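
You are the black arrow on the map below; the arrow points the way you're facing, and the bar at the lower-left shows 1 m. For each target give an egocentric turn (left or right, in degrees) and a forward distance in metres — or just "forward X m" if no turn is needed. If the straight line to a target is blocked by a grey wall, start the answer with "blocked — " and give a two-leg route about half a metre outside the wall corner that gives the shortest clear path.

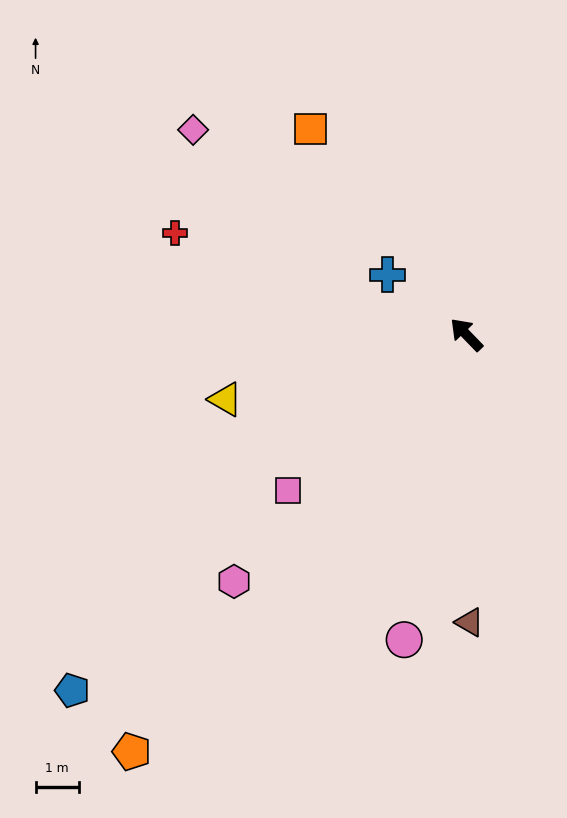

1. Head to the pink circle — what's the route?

turn left 124°, forward 7.2 m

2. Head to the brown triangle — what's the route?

turn left 137°, forward 6.7 m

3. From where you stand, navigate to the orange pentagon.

turn left 97°, forward 12.4 m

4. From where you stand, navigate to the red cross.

turn left 27°, forward 7.2 m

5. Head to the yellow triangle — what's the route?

turn left 61°, forward 5.8 m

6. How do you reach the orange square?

turn right 7°, forward 6.0 m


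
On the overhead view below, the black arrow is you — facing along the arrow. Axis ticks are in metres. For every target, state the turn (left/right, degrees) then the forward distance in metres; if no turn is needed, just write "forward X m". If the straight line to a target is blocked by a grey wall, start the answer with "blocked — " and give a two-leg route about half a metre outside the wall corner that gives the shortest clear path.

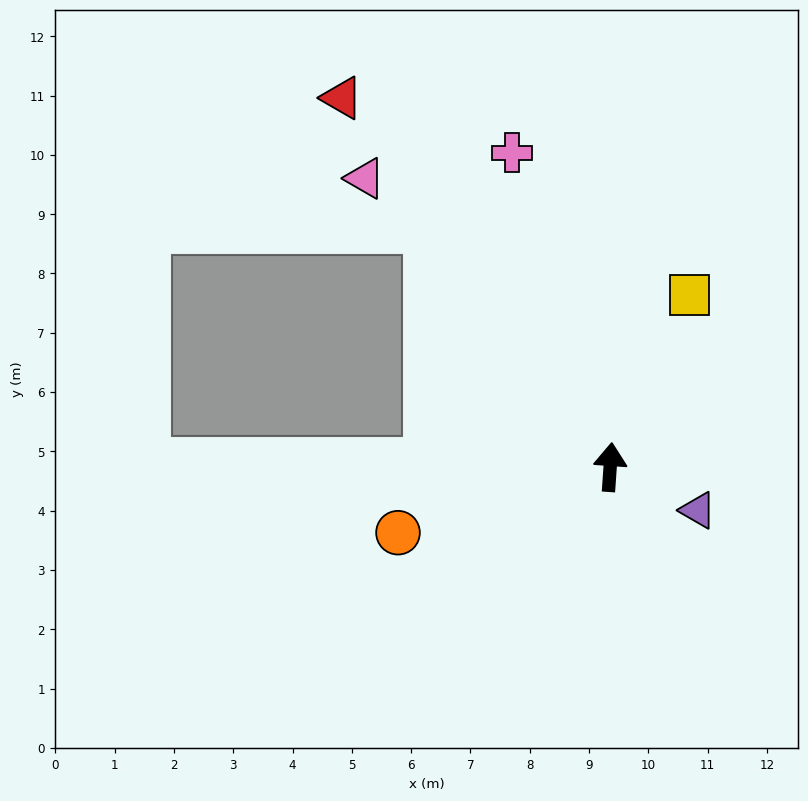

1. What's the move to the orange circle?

turn left 111°, forward 3.7 m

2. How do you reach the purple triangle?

turn right 112°, forward 1.6 m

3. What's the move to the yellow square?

turn right 21°, forward 3.2 m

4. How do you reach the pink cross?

turn left 21°, forward 5.6 m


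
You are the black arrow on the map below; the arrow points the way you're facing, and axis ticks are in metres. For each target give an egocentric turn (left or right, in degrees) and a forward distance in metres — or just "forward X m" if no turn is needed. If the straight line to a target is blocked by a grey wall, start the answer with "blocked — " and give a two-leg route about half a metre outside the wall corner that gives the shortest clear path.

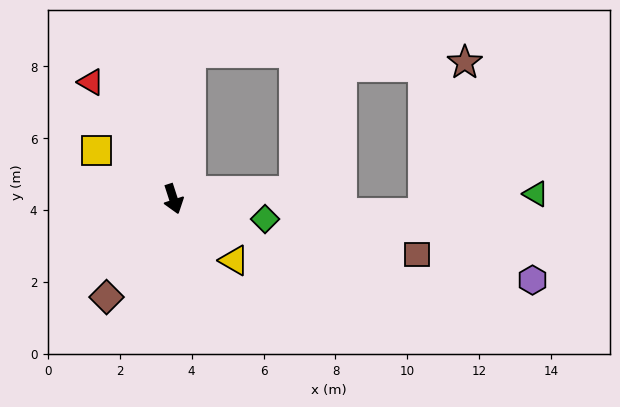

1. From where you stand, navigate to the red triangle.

turn right 163°, forward 4.0 m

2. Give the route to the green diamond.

turn left 60°, forward 2.6 m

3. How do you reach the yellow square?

turn right 140°, forward 2.5 m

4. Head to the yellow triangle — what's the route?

turn left 27°, forward 2.4 m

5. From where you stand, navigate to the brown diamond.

turn right 52°, forward 3.3 m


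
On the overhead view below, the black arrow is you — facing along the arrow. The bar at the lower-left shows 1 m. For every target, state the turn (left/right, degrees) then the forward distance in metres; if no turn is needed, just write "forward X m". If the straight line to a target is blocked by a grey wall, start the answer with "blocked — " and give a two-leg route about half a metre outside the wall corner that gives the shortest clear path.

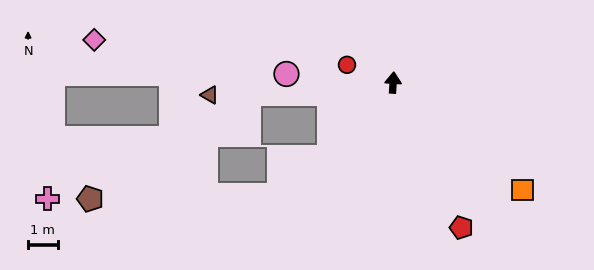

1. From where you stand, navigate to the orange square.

turn right 126°, forward 5.7 m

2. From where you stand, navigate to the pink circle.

turn left 89°, forward 3.6 m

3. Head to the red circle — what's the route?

turn left 73°, forward 1.7 m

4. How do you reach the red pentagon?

turn right 151°, forward 5.4 m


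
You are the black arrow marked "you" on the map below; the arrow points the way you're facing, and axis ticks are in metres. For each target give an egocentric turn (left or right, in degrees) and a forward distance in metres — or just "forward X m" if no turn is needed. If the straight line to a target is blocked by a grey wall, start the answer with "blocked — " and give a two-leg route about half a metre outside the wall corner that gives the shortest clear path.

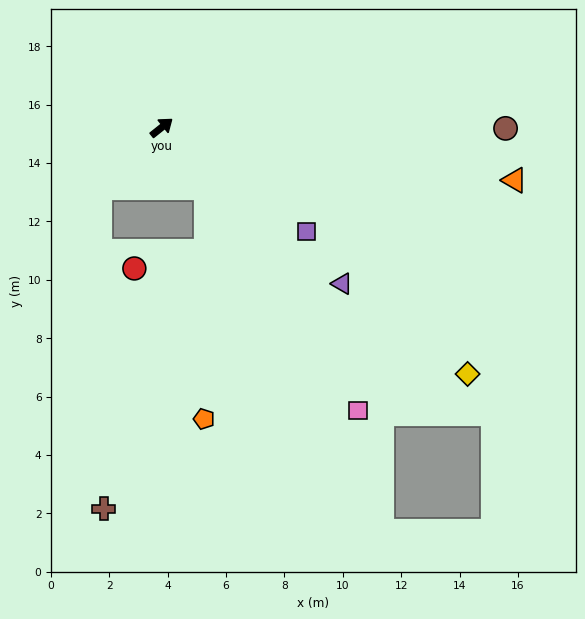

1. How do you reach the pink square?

turn right 94°, forward 11.8 m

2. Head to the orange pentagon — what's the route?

blocked — turn right 93°, forward 2.6 m, then turn right 36°, forward 7.9 m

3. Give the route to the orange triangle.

turn right 47°, forward 12.2 m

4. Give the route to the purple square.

turn right 74°, forward 6.1 m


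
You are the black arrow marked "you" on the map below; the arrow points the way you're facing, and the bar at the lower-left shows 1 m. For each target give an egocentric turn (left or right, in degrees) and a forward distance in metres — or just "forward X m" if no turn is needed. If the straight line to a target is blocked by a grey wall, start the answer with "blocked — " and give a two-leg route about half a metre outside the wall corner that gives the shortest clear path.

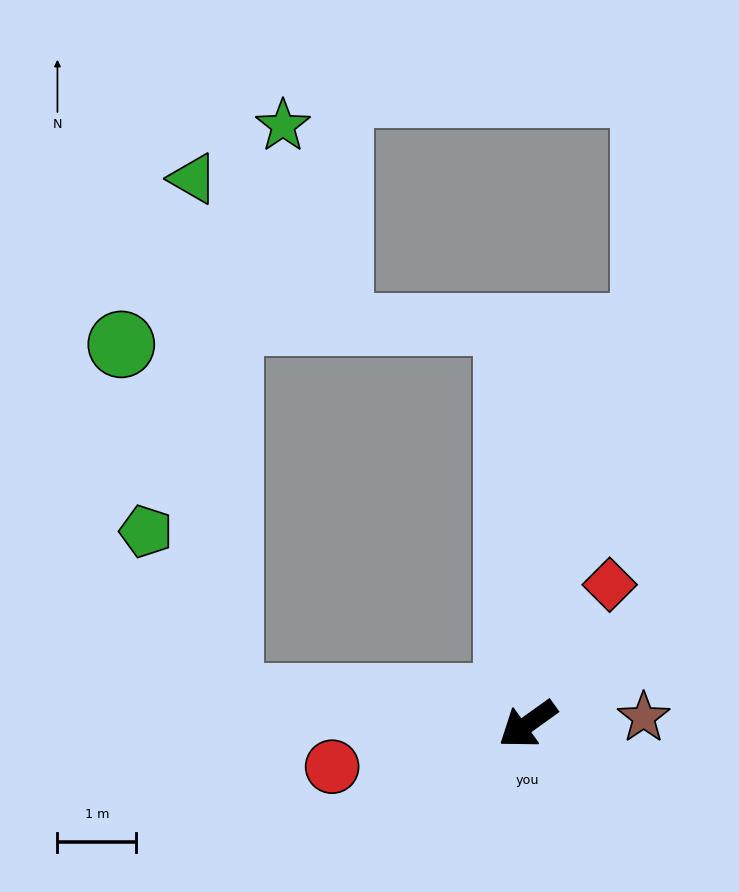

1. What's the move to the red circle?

turn right 23°, forward 2.5 m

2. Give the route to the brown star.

turn left 148°, forward 1.5 m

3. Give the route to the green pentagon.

blocked — turn right 41°, forward 3.8 m, then turn right 58°, forward 2.4 m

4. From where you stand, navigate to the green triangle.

blocked — turn right 41°, forward 3.8 m, then turn right 81°, forward 6.6 m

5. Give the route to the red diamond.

turn right 156°, forward 2.1 m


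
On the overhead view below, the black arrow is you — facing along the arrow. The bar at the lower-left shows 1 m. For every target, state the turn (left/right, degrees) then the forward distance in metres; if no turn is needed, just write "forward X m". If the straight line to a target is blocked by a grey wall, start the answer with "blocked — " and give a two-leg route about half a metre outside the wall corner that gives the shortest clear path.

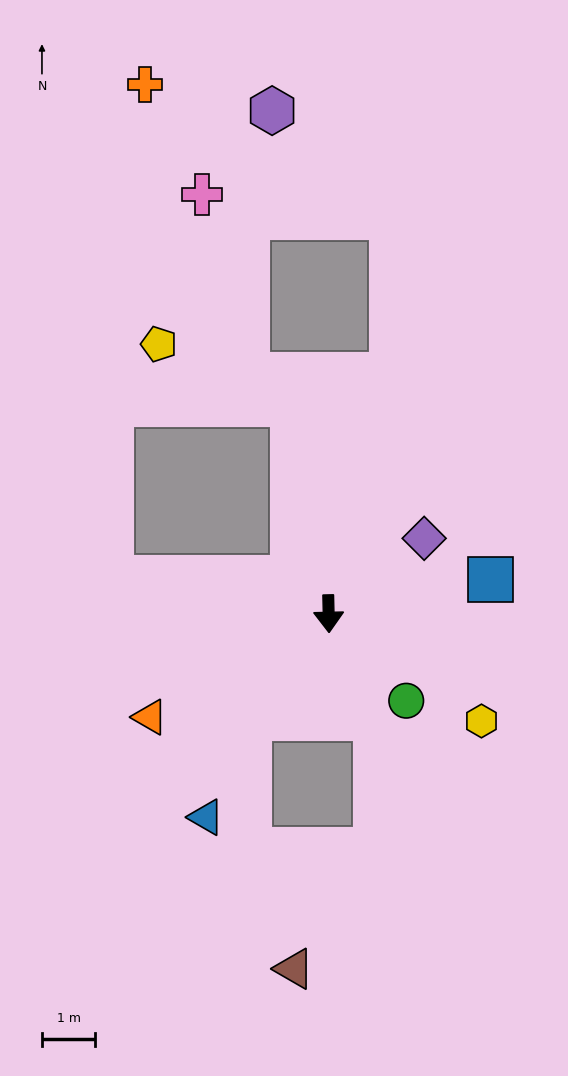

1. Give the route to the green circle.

turn left 40°, forward 2.2 m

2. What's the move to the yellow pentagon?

blocked — turn right 172°, forward 4.0 m, then turn left 57°, forward 2.8 m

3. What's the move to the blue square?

turn left 101°, forward 3.1 m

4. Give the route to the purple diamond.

turn left 127°, forward 2.3 m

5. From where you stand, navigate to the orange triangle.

turn right 61°, forward 3.9 m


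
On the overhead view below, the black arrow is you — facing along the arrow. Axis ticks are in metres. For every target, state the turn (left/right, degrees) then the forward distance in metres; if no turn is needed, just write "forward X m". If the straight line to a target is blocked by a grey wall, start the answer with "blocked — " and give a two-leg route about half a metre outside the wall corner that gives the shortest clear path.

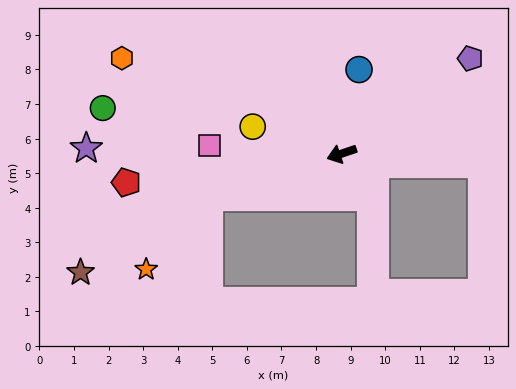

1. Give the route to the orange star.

blocked — forward 4.1 m, then turn left 31°, forward 2.8 m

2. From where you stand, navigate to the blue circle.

turn right 120°, forward 2.5 m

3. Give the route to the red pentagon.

turn right 11°, forward 6.3 m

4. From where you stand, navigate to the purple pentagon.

turn right 162°, forward 4.6 m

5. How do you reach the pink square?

turn right 22°, forward 3.8 m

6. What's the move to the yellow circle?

turn right 36°, forward 2.7 m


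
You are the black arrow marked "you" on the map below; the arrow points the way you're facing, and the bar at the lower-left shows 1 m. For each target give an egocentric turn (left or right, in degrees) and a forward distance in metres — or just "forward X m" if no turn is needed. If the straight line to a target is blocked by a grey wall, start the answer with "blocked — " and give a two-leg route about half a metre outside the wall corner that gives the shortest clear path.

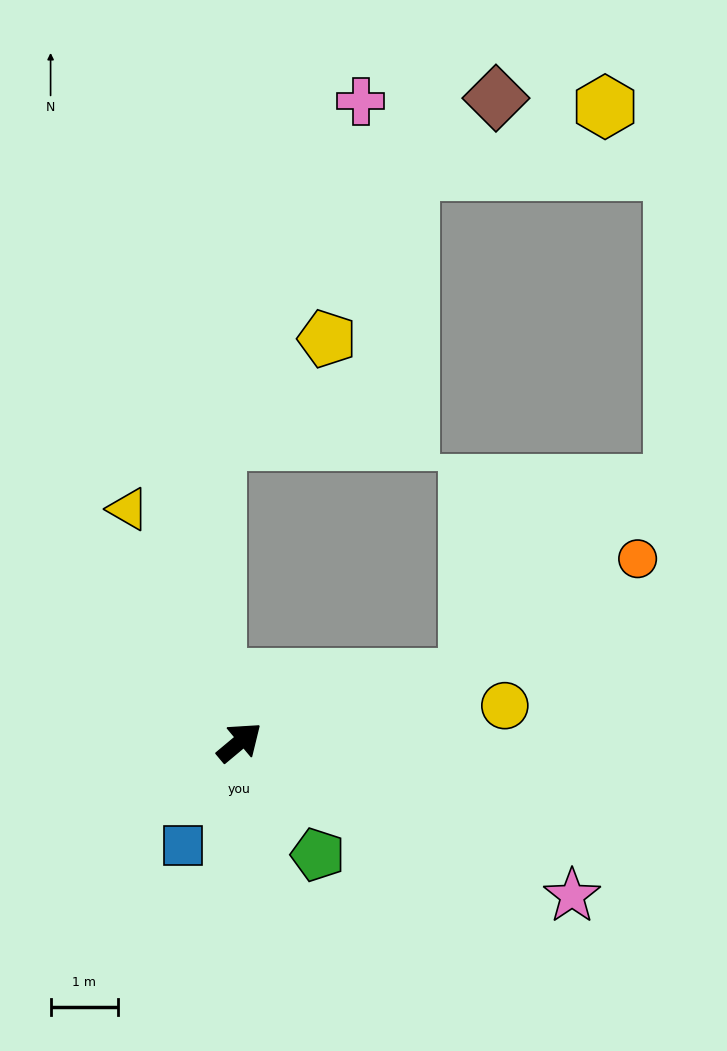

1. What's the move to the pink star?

turn right 65°, forward 5.4 m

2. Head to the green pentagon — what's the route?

turn right 95°, forward 2.0 m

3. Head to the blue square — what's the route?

turn right 158°, forward 1.7 m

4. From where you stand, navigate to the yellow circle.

turn right 32°, forward 4.0 m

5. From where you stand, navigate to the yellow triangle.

turn left 76°, forward 3.8 m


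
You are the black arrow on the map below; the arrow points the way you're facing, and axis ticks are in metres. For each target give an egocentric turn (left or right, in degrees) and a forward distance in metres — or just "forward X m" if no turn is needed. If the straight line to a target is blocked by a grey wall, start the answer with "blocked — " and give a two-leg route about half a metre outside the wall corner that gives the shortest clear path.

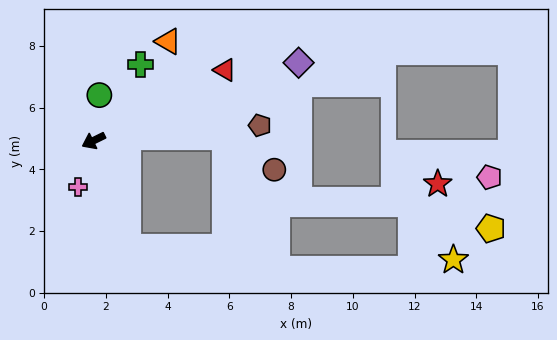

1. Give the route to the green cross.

turn right 148°, forward 2.9 m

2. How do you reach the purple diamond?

turn left 175°, forward 7.1 m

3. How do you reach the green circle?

turn right 124°, forward 1.5 m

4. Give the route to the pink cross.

turn left 45°, forward 1.6 m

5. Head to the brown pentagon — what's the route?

turn left 159°, forward 5.4 m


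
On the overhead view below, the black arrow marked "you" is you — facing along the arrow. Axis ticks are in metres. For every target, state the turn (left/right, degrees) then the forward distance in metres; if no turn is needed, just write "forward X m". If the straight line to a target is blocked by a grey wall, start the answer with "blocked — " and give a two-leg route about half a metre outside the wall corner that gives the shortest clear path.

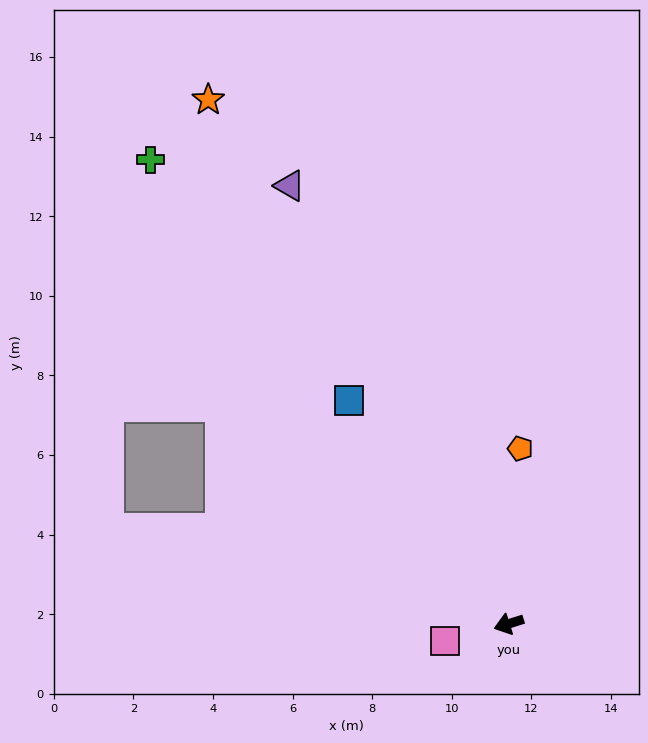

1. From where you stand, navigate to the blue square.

turn right 72°, forward 6.9 m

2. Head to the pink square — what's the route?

turn right 3°, forward 1.7 m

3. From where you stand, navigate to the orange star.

turn right 78°, forward 15.2 m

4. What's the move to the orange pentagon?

turn right 111°, forward 4.4 m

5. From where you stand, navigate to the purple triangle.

turn right 81°, forward 12.3 m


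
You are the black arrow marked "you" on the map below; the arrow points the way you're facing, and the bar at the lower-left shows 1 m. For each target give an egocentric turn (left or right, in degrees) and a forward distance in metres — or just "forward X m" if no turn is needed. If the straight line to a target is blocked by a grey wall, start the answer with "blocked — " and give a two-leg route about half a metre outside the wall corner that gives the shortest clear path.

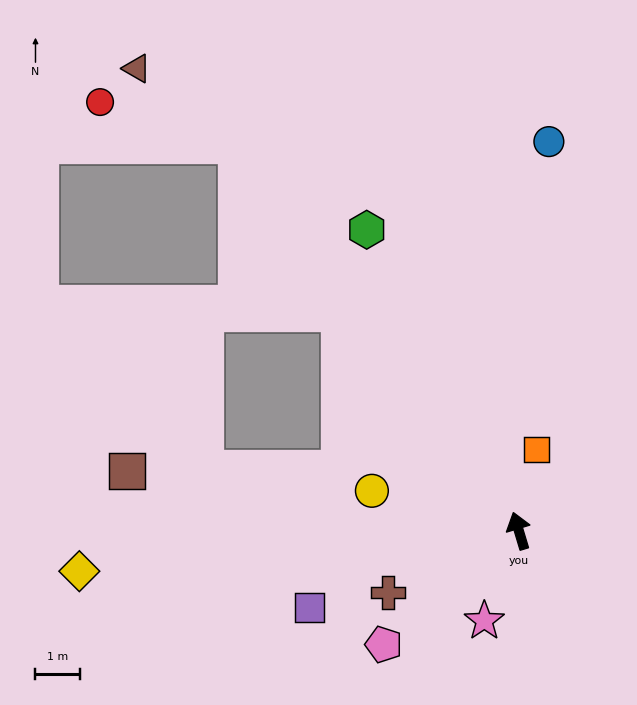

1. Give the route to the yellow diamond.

turn left 79°, forward 9.9 m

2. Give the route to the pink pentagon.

turn left 113°, forward 4.0 m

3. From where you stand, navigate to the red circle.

blocked — turn left 19°, forward 10.8 m, then turn left 37°, forward 3.2 m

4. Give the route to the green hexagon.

turn left 10°, forward 7.6 m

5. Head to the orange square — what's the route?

turn right 29°, forward 1.9 m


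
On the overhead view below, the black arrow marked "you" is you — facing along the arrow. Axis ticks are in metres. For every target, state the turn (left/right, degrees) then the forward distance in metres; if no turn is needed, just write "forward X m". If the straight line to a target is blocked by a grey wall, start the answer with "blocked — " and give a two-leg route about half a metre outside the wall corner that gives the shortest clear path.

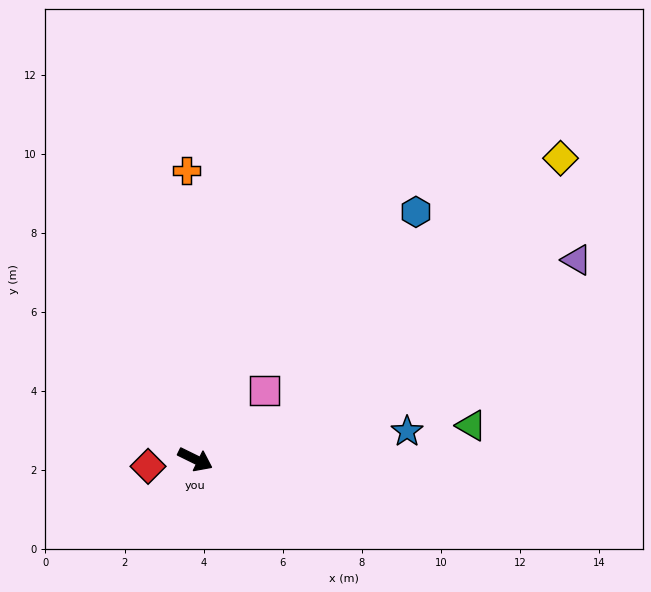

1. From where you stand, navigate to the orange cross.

turn left 118°, forward 7.3 m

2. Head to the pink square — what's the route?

turn left 71°, forward 2.5 m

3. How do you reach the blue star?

turn left 34°, forward 5.4 m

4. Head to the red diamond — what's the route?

turn right 145°, forward 1.2 m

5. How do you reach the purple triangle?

turn left 54°, forward 10.9 m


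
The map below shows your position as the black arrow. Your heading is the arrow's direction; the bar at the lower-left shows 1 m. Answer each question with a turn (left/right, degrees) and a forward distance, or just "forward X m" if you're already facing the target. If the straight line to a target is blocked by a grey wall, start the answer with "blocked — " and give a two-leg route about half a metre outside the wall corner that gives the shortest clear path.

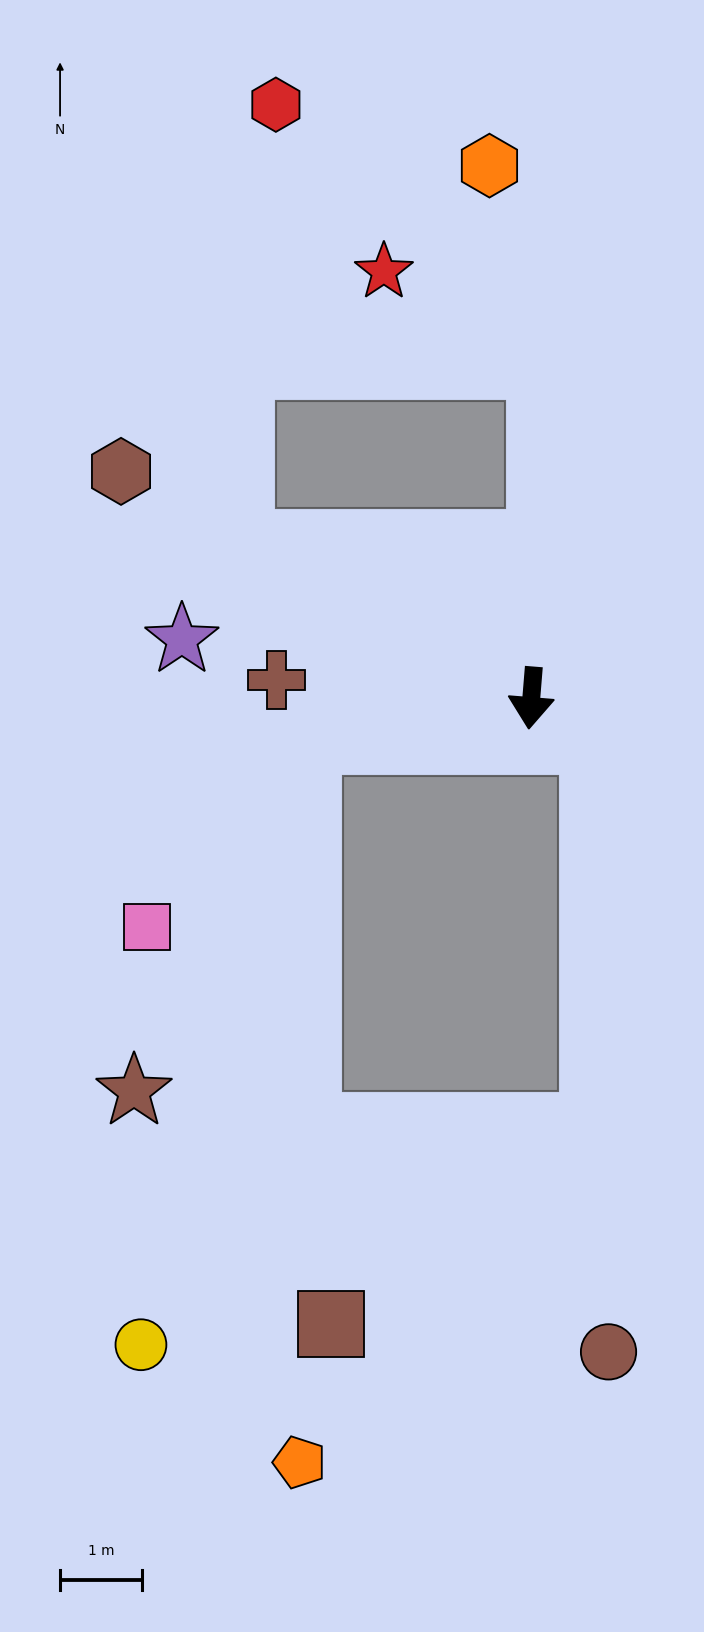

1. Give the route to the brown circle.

blocked — turn left 62°, forward 0.9 m, then turn right 56°, forward 7.5 m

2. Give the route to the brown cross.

turn right 89°, forward 3.1 m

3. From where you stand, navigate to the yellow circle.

blocked — turn right 75°, forward 2.8 m, then turn left 64°, forward 7.7 m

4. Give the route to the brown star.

blocked — turn right 75°, forward 2.8 m, then turn left 54°, forward 4.8 m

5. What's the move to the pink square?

blocked — turn right 75°, forward 2.8 m, then turn left 39°, forward 3.0 m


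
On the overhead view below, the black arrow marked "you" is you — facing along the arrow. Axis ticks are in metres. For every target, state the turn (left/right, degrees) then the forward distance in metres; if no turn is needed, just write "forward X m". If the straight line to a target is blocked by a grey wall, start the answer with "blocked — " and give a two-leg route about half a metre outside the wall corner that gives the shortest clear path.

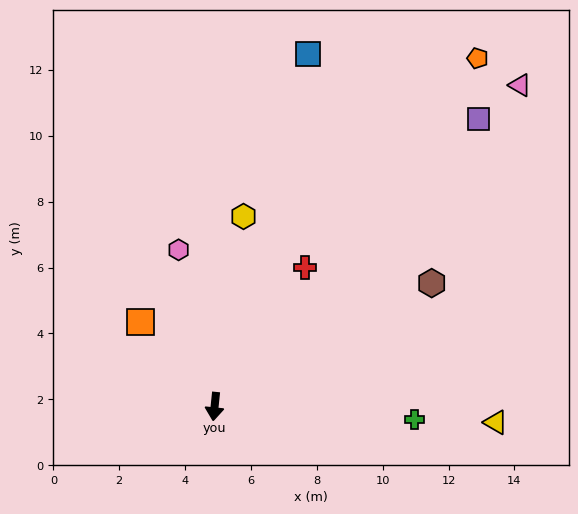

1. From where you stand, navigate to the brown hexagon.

turn left 125°, forward 7.6 m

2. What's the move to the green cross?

turn left 92°, forward 6.1 m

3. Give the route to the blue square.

turn left 171°, forward 11.1 m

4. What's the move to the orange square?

turn right 133°, forward 3.4 m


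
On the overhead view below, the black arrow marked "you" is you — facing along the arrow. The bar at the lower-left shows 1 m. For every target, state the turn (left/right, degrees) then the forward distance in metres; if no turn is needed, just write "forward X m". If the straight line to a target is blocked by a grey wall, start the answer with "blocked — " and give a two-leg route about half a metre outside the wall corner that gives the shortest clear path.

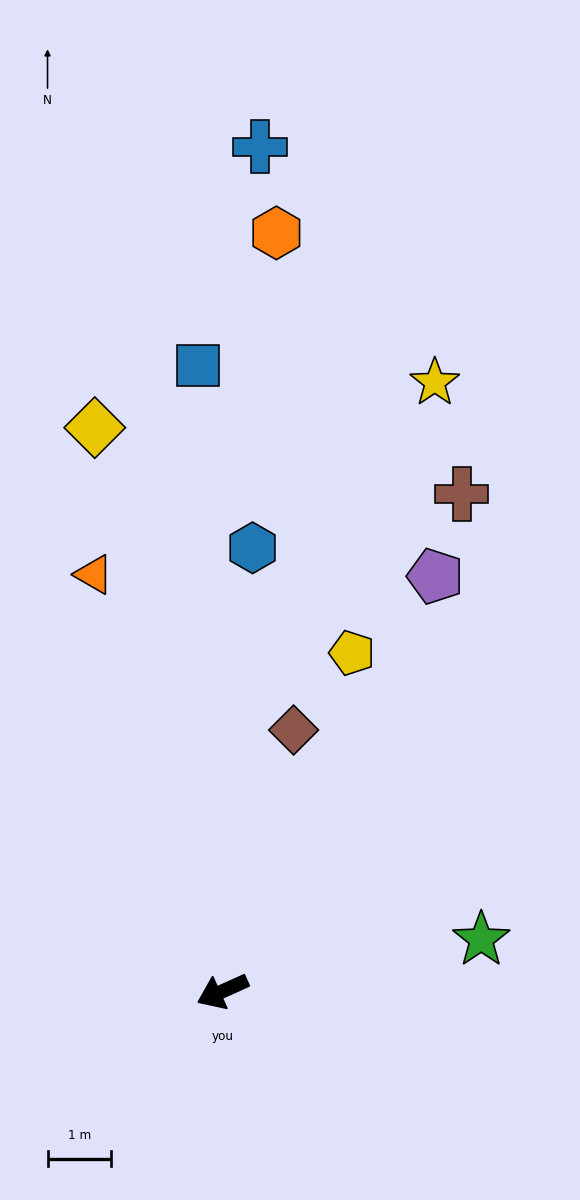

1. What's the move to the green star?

turn left 167°, forward 4.2 m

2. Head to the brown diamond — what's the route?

turn right 129°, forward 4.3 m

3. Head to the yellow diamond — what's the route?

turn right 101°, forward 9.1 m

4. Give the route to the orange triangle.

turn right 97°, forward 6.9 m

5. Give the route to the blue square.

turn right 112°, forward 9.9 m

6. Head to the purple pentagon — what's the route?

turn right 141°, forward 7.4 m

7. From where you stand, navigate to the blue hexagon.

turn right 118°, forward 7.0 m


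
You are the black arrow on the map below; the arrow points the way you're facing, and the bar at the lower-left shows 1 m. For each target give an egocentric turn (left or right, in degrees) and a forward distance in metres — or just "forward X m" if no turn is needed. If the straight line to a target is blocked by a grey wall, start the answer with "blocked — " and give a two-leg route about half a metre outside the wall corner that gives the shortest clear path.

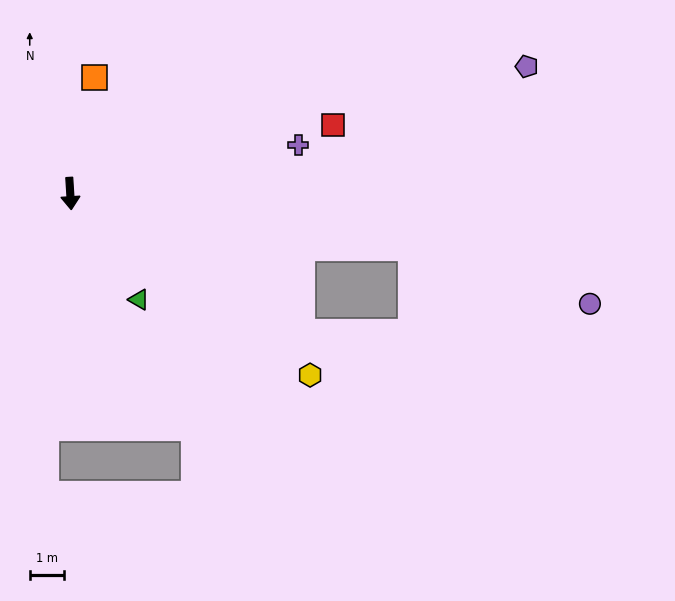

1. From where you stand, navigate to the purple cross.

turn left 98°, forward 6.8 m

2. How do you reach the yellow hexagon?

turn left 49°, forward 8.8 m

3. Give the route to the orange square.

turn left 165°, forward 3.5 m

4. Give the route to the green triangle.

turn left 29°, forward 3.7 m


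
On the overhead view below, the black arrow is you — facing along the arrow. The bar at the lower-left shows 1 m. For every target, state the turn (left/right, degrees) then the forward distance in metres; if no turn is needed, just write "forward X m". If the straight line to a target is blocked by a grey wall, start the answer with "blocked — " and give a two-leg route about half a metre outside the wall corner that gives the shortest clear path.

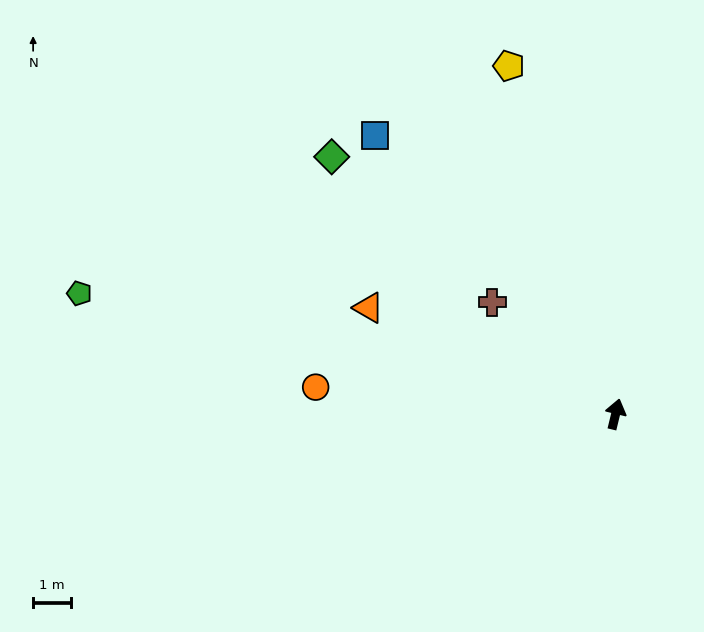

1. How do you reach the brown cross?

turn left 61°, forward 4.4 m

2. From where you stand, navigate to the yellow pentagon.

turn left 31°, forward 9.7 m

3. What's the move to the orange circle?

turn left 98°, forward 8.0 m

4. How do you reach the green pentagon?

turn left 91°, forward 14.7 m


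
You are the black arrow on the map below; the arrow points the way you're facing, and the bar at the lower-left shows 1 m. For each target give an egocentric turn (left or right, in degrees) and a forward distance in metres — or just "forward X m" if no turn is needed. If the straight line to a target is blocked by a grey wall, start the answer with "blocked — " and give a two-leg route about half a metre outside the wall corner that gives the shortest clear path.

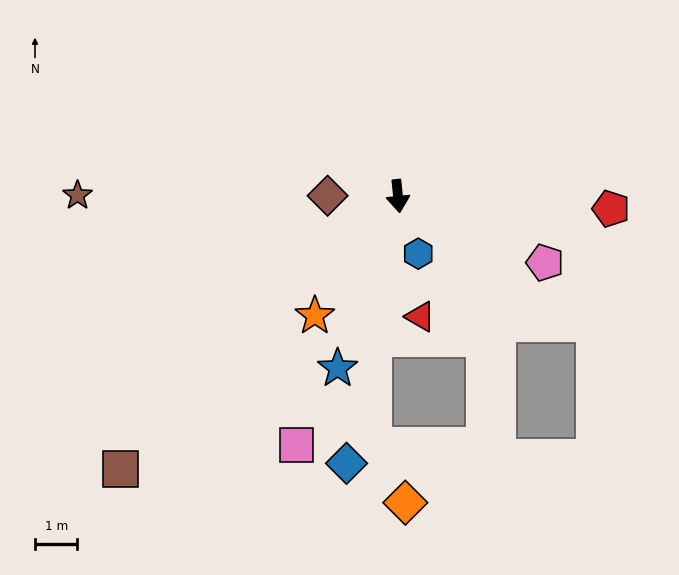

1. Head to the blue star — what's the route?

turn right 25°, forward 4.3 m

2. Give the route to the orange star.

turn right 41°, forward 3.4 m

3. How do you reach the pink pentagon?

turn left 60°, forward 3.8 m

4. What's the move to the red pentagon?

turn left 81°, forward 5.0 m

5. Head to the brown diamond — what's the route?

turn right 96°, forward 1.7 m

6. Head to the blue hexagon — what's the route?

turn left 14°, forward 1.4 m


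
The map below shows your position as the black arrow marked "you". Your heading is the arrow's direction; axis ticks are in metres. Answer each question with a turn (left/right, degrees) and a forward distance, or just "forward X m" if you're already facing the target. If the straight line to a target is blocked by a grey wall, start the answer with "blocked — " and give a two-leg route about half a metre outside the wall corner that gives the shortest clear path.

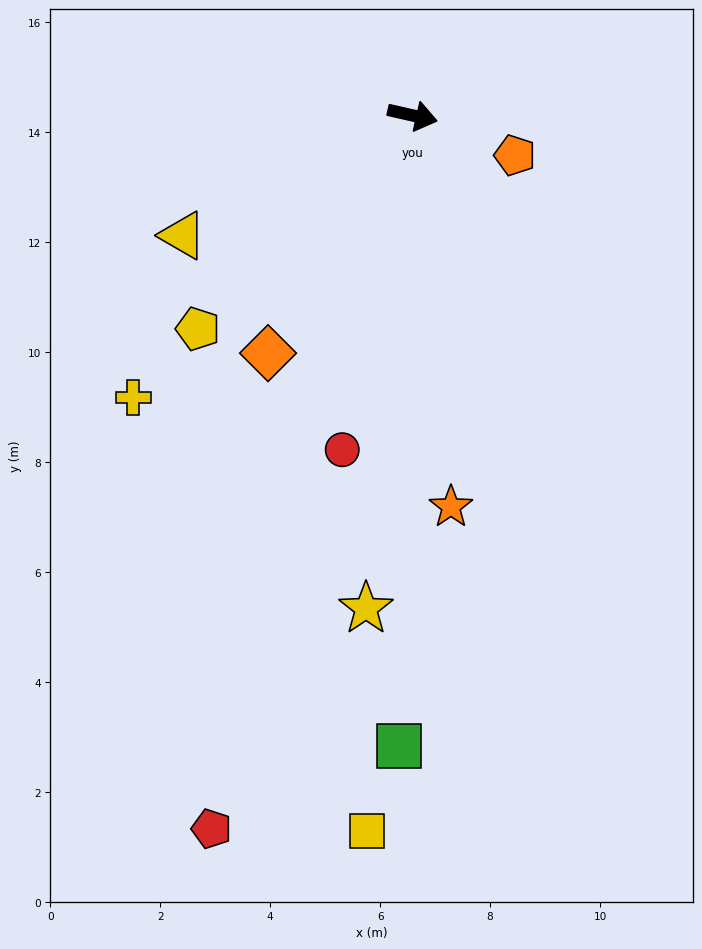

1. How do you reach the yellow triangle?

turn right 140°, forward 4.7 m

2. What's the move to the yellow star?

turn right 83°, forward 9.0 m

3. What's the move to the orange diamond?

turn right 108°, forward 5.1 m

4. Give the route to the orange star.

turn right 72°, forward 7.2 m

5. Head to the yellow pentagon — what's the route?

turn right 122°, forward 5.5 m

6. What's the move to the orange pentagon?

turn right 8°, forward 2.0 m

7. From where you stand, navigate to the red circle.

turn right 89°, forward 6.2 m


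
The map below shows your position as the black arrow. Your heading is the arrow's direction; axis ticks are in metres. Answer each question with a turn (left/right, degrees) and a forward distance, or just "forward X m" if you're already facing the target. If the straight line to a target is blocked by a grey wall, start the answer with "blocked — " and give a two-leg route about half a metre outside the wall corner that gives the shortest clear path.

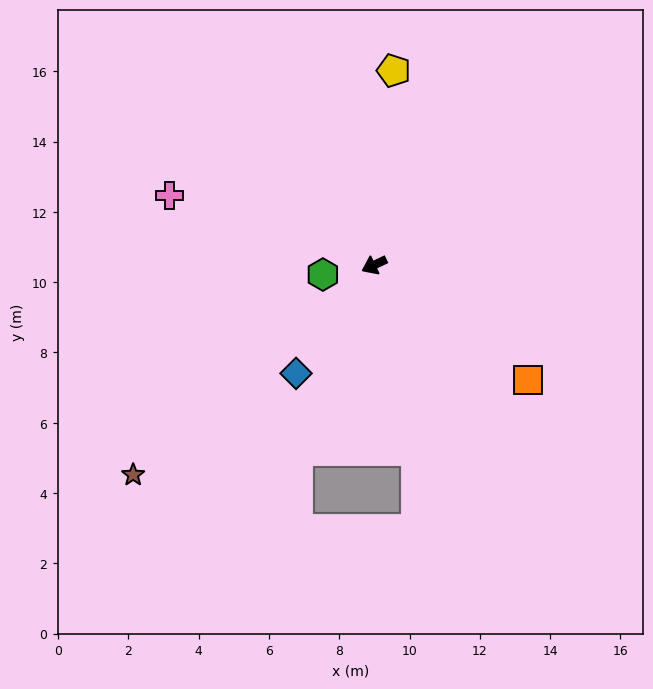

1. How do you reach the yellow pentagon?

turn right 121°, forward 5.6 m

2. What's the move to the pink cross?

turn right 44°, forward 6.1 m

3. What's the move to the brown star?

turn left 15°, forward 9.1 m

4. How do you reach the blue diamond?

turn left 29°, forward 3.8 m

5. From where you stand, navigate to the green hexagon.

turn right 15°, forward 1.5 m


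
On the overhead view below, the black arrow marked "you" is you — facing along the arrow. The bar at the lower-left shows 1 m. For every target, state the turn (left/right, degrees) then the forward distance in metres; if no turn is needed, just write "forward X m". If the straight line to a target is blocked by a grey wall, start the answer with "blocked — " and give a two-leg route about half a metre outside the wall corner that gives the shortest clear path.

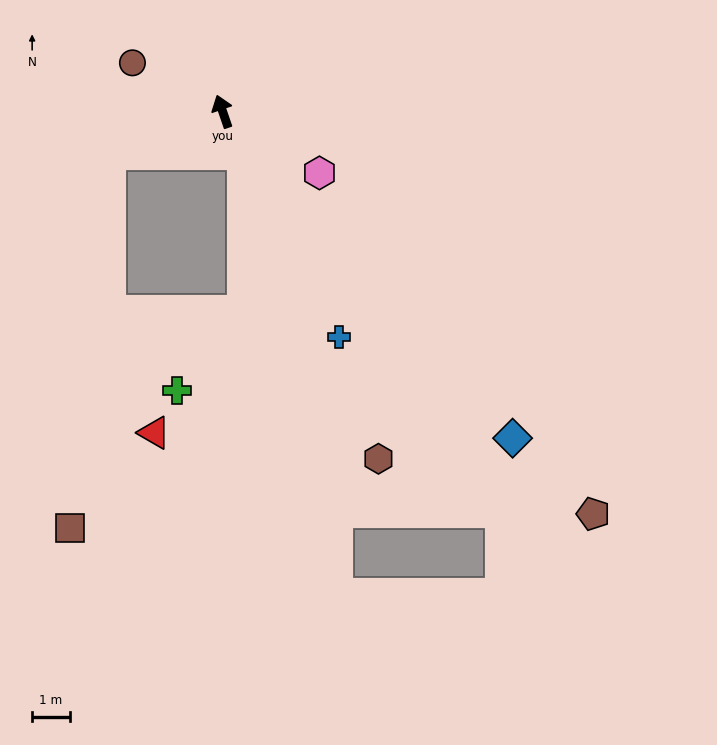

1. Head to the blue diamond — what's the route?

turn right 157°, forward 11.6 m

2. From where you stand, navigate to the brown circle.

turn left 43°, forward 2.7 m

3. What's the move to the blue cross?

turn right 172°, forward 6.8 m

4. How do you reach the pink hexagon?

turn right 141°, forward 3.1 m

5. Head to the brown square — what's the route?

blocked — turn left 92°, forward 3.2 m, then turn left 63°, forward 10.0 m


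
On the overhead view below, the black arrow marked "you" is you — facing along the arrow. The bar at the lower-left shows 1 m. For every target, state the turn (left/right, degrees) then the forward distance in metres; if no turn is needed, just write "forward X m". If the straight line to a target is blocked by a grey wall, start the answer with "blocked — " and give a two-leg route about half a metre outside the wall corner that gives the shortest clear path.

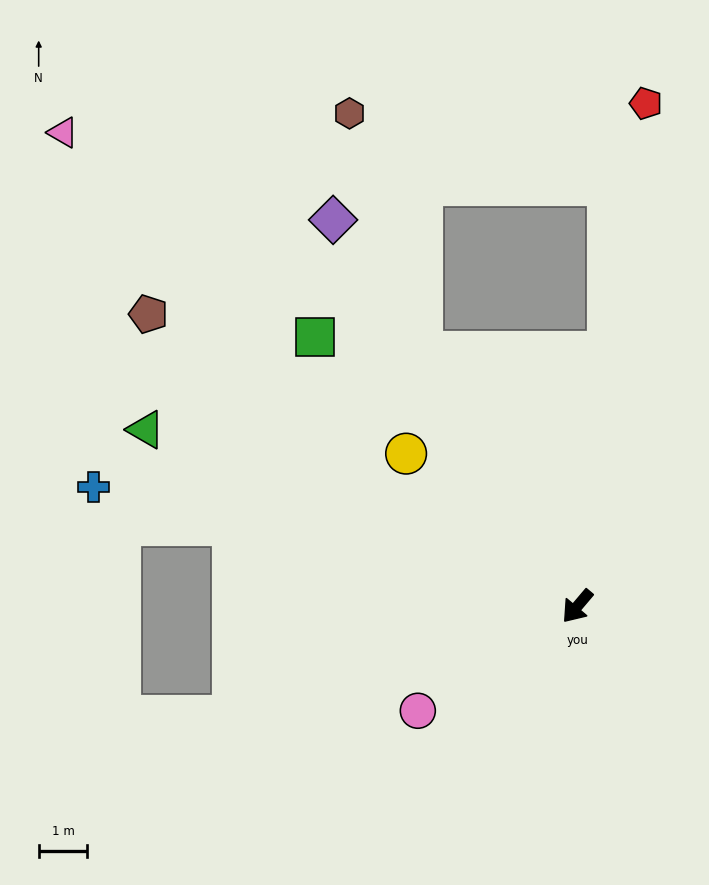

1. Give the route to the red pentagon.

turn right 148°, forward 10.5 m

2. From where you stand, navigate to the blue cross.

turn right 64°, forward 10.3 m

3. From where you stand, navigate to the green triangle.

turn right 72°, forward 9.6 m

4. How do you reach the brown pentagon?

turn right 84°, forward 10.7 m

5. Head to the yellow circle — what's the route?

turn right 91°, forward 4.7 m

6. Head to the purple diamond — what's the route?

turn right 107°, forward 9.4 m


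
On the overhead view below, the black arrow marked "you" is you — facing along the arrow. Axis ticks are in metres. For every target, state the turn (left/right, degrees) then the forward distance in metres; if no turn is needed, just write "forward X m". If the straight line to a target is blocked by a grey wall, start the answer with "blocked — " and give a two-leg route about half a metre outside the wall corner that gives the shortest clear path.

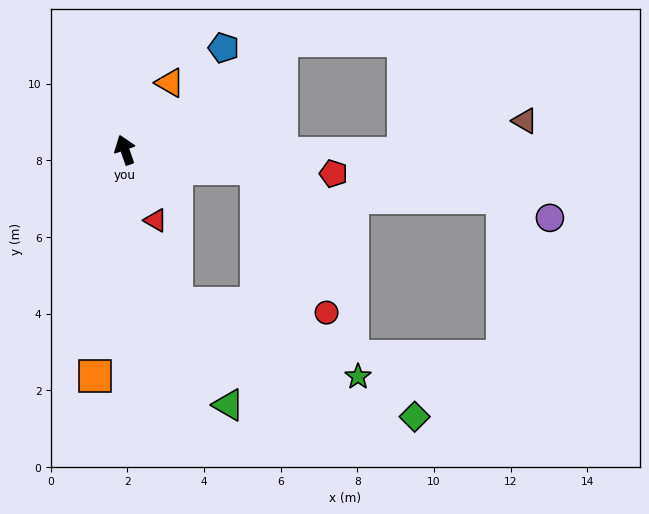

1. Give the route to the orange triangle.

turn right 53°, forward 2.1 m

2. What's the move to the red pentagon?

turn right 116°, forward 5.5 m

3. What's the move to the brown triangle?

blocked — turn right 110°, forward 7.3 m, then turn left 15°, forward 3.3 m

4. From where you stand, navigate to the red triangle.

turn right 176°, forward 2.0 m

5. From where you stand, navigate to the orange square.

turn left 153°, forward 5.9 m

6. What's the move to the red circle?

blocked — turn right 118°, forward 3.5 m, then turn right 55°, forward 4.2 m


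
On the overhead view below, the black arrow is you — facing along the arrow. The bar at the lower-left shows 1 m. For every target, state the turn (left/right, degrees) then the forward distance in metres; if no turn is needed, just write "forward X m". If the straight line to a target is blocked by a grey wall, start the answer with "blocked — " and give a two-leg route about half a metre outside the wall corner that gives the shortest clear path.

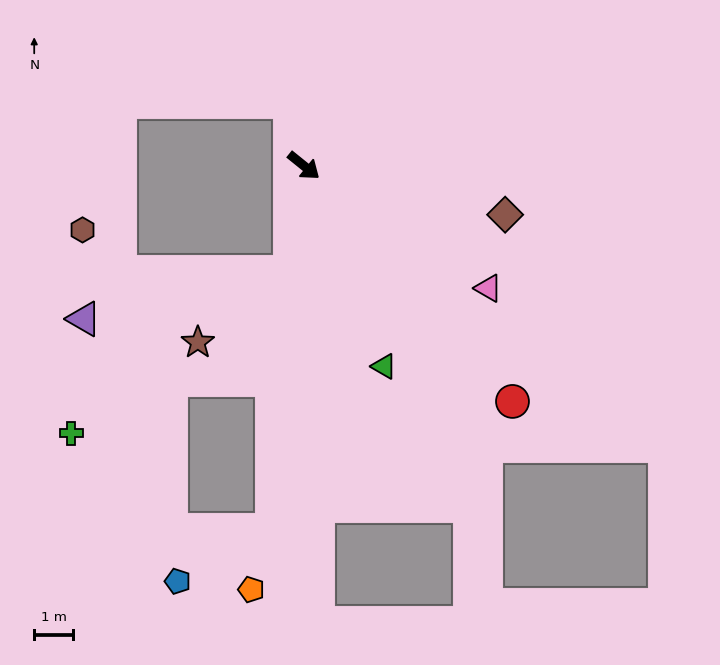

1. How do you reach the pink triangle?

turn left 5°, forward 5.7 m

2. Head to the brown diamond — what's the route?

turn left 25°, forward 5.3 m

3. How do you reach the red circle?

turn right 10°, forward 8.1 m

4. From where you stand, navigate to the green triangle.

turn right 29°, forward 5.5 m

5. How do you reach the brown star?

blocked — turn right 59°, forward 2.7 m, then turn right 45°, forward 3.0 m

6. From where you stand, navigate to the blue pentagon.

blocked — turn right 56°, forward 9.3 m, then turn right 56°, forward 2.7 m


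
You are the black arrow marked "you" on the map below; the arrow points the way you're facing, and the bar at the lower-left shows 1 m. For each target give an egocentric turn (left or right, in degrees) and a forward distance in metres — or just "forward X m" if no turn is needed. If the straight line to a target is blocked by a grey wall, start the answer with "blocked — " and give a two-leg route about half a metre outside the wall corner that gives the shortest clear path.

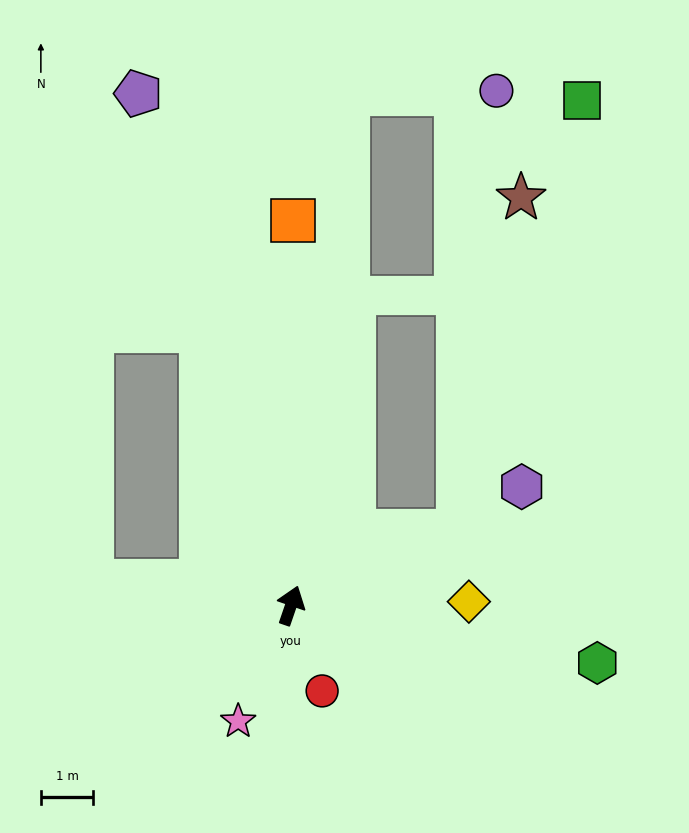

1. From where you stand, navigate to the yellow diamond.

turn right 70°, forward 3.4 m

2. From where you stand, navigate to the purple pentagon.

turn left 36°, forward 10.2 m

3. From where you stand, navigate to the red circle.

turn right 141°, forward 1.7 m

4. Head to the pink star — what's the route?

turn left 174°, forward 2.4 m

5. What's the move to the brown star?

blocked — turn right 47°, forward 3.5 m, then turn left 55°, forward 6.5 m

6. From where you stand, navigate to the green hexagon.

turn right 82°, forward 6.0 m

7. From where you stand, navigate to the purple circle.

blocked — turn left 13°, forward 9.9 m, then turn right 83°, forward 2.9 m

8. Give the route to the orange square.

turn left 19°, forward 7.4 m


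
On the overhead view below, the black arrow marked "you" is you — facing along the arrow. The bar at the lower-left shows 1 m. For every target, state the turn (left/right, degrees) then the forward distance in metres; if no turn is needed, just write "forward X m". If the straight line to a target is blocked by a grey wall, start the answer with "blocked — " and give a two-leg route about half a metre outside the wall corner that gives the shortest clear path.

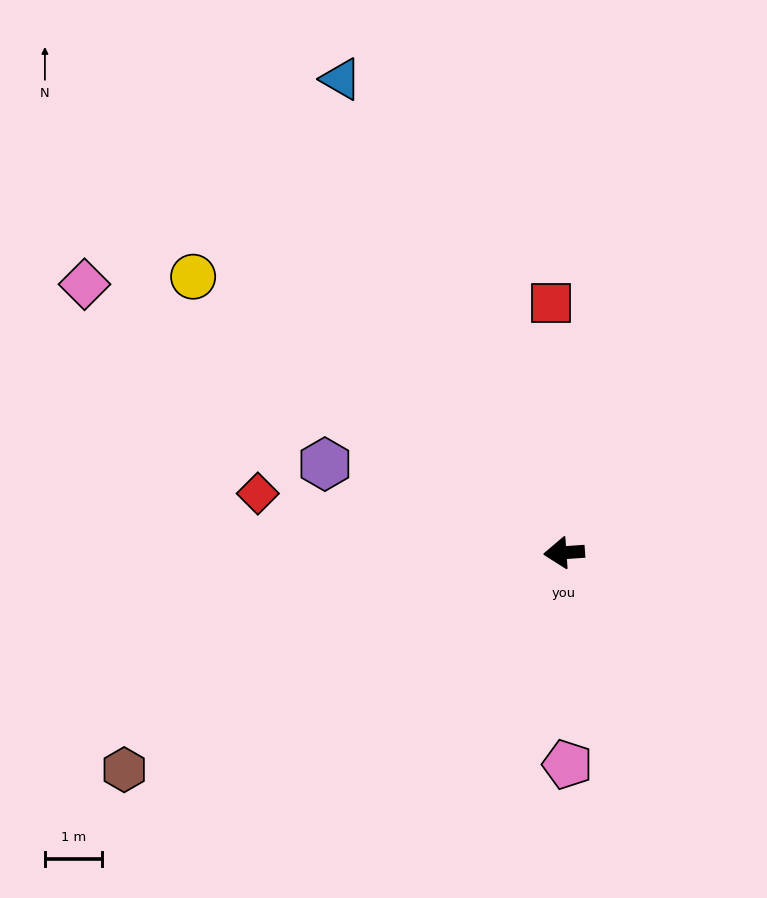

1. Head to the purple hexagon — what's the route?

turn right 24°, forward 4.4 m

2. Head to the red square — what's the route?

turn right 91°, forward 4.4 m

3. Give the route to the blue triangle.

turn right 69°, forward 9.1 m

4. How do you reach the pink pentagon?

turn left 87°, forward 3.7 m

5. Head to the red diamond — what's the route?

turn right 15°, forward 5.4 m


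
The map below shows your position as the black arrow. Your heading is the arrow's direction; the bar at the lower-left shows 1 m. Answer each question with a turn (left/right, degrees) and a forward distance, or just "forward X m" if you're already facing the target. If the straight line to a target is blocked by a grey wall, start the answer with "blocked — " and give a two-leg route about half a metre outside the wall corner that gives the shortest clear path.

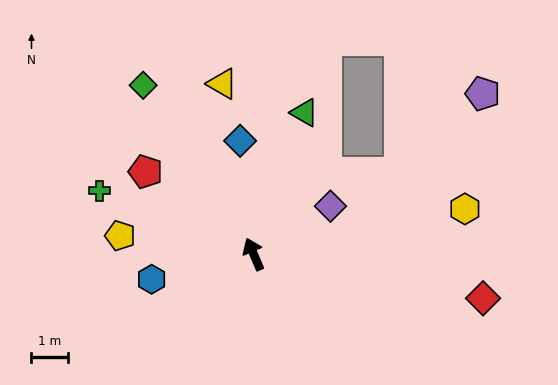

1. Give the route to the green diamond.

turn left 10°, forward 5.5 m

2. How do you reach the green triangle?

turn right 43°, forward 4.1 m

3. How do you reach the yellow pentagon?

turn left 59°, forward 3.7 m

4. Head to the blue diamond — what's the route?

turn right 16°, forward 3.1 m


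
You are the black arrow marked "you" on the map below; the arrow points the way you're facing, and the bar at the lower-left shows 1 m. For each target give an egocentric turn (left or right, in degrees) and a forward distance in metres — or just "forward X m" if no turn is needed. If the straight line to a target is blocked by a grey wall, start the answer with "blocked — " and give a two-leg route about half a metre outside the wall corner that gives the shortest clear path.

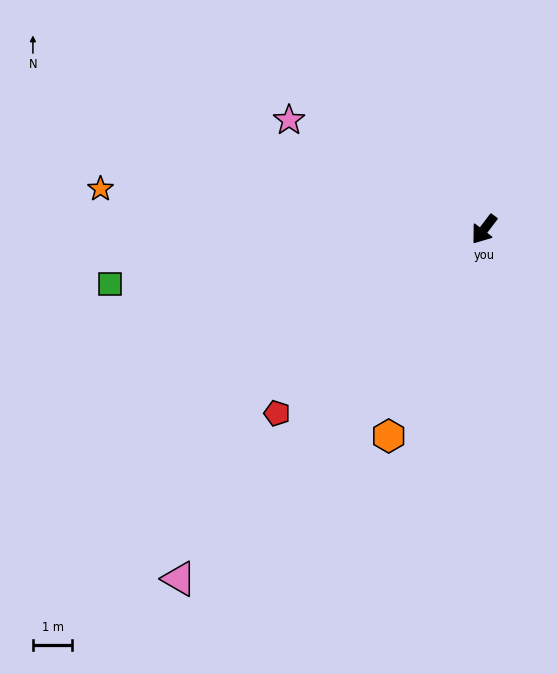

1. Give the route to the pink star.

turn right 82°, forward 5.7 m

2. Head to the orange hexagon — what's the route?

turn left 12°, forward 5.8 m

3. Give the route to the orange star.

turn right 59°, forward 9.8 m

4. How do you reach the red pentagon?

turn right 11°, forward 7.0 m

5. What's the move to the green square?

turn right 44°, forward 9.6 m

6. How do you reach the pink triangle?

turn right 4°, forward 11.8 m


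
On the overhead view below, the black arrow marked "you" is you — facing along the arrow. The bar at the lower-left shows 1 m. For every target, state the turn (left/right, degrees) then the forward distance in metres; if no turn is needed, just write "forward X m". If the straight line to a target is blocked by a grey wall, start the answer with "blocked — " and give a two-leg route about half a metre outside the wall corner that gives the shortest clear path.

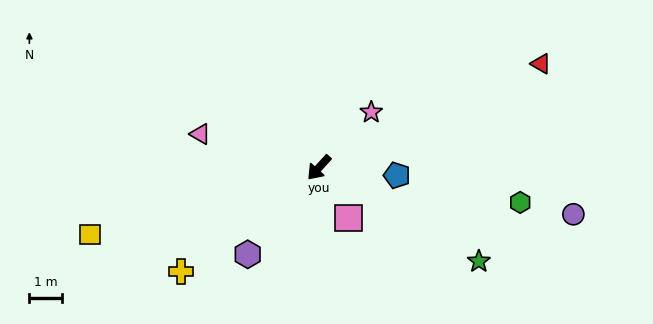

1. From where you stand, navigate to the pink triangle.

turn right 64°, forward 3.8 m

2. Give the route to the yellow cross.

turn right 11°, forward 5.3 m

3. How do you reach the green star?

turn left 102°, forward 5.7 m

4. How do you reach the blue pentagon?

turn left 127°, forward 2.4 m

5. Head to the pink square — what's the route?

turn left 72°, forward 1.8 m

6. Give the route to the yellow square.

turn right 32°, forward 7.3 m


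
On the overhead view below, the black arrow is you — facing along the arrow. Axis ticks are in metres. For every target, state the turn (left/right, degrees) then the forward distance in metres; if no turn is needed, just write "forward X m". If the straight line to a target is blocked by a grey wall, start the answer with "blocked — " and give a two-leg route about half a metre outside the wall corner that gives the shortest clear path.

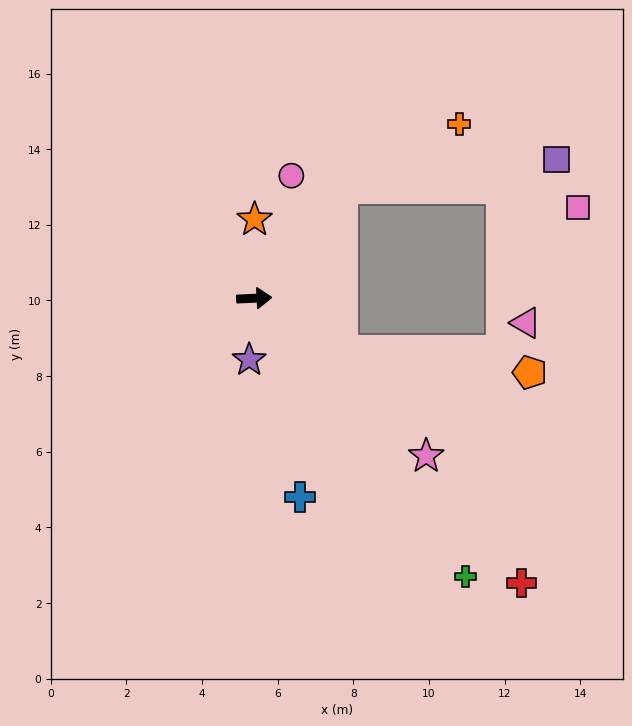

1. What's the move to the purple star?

turn right 97°, forward 1.6 m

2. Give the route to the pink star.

turn right 45°, forward 6.2 m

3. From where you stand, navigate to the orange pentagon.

blocked — turn right 34°, forward 2.7 m, then turn left 25°, forward 5.0 m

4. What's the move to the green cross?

turn right 55°, forward 9.2 m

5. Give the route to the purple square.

blocked — turn left 49°, forward 3.7 m, then turn right 44°, forward 5.7 m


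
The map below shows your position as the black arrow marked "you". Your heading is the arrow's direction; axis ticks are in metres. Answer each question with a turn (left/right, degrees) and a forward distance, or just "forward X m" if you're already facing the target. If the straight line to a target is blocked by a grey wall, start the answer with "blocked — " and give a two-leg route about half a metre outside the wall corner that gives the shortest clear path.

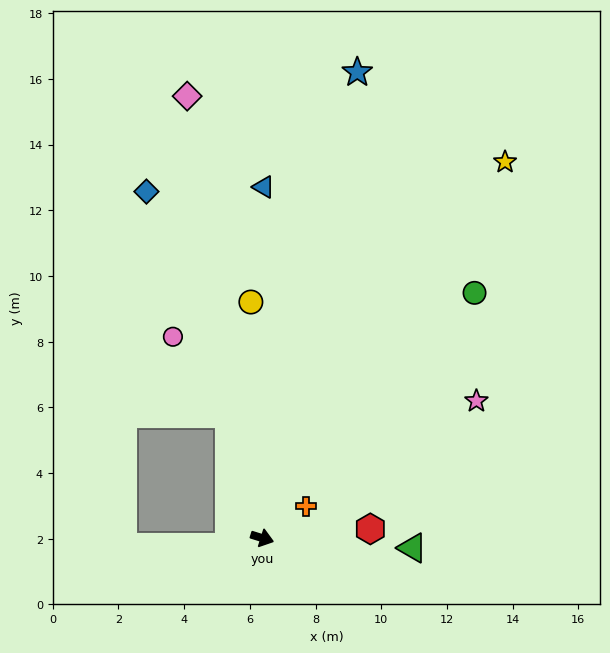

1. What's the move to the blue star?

turn left 96°, forward 14.5 m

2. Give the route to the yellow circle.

turn left 110°, forward 7.2 m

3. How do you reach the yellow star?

turn left 75°, forward 13.6 m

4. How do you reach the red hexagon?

turn left 22°, forward 3.3 m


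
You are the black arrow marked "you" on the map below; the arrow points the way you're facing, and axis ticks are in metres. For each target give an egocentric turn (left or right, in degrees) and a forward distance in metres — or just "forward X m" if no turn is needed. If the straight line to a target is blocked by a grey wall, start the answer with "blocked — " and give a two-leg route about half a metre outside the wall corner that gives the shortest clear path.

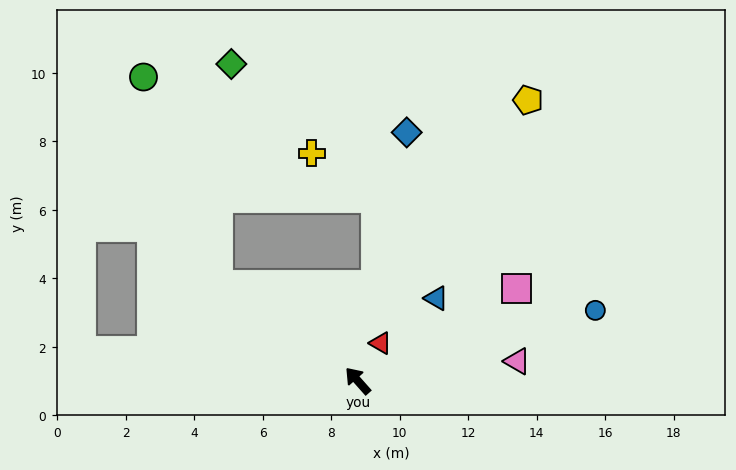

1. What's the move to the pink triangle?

turn right 125°, forward 4.7 m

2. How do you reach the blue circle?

turn right 115°, forward 7.2 m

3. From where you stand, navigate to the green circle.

blocked — turn left 14°, forward 4.9 m, then turn right 36°, forward 6.4 m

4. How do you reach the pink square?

turn right 101°, forward 5.4 m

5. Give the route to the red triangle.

turn right 73°, forward 1.3 m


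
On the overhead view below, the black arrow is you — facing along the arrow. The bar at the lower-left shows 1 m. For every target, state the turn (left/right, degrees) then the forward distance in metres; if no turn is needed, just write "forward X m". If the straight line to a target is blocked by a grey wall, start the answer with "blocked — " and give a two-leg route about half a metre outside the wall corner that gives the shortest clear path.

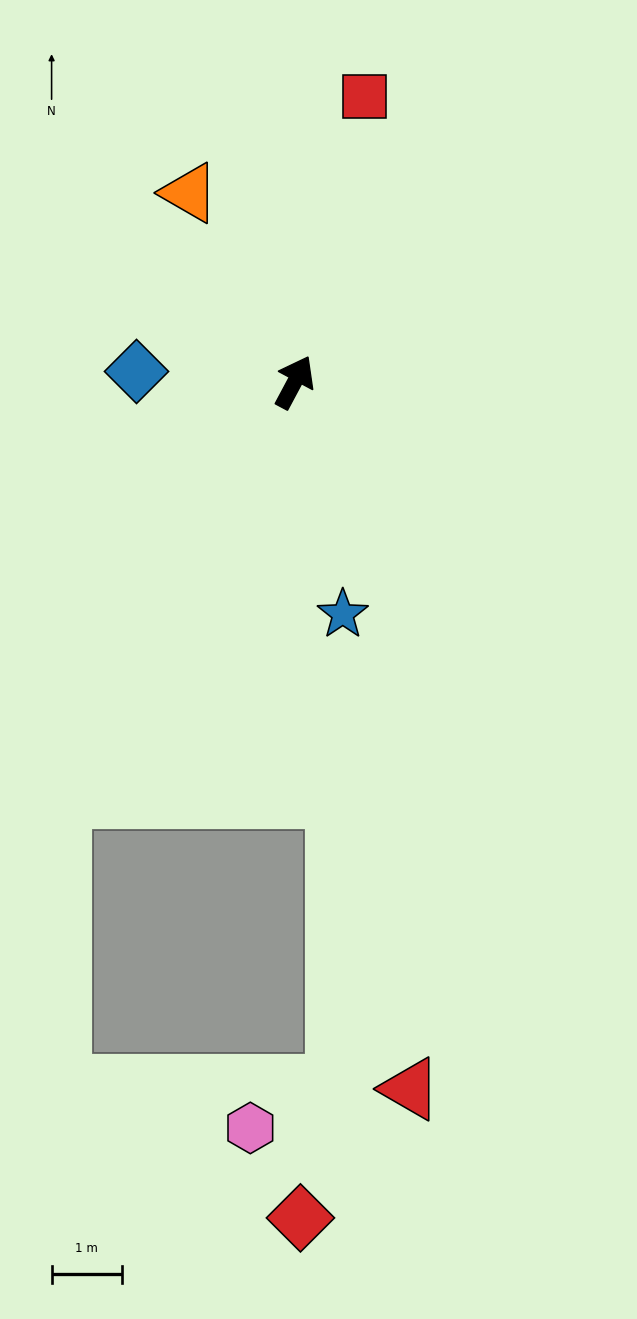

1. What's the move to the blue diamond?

turn left 114°, forward 2.3 m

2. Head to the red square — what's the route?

turn left 14°, forward 4.2 m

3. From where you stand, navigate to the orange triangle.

turn left 57°, forward 3.1 m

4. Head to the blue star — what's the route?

turn right 140°, forward 3.4 m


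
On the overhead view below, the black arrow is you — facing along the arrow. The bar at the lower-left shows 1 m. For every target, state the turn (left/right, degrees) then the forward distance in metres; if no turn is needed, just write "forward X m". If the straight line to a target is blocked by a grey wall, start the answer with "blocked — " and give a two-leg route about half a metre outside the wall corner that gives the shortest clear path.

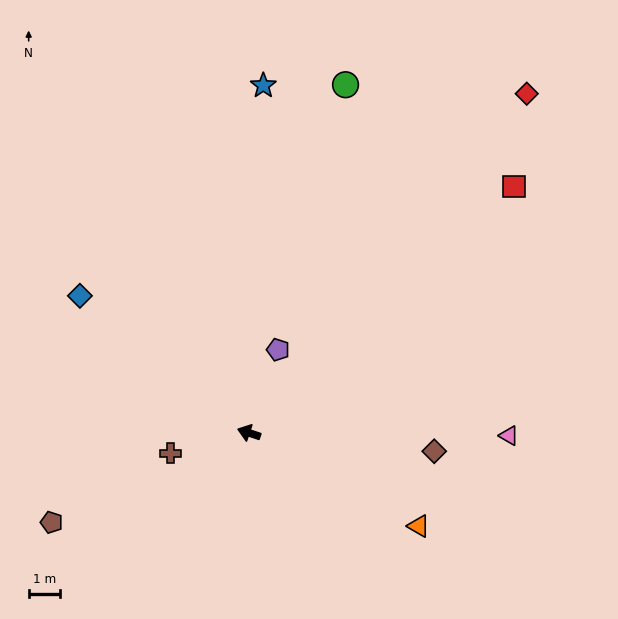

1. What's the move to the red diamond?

turn right 111°, forward 13.8 m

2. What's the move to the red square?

turn right 119°, forward 11.4 m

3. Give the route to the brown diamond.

turn right 167°, forward 5.9 m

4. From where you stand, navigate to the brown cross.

turn left 33°, forward 2.6 m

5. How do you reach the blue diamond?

turn right 21°, forward 6.9 m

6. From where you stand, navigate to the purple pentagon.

turn right 91°, forward 2.8 m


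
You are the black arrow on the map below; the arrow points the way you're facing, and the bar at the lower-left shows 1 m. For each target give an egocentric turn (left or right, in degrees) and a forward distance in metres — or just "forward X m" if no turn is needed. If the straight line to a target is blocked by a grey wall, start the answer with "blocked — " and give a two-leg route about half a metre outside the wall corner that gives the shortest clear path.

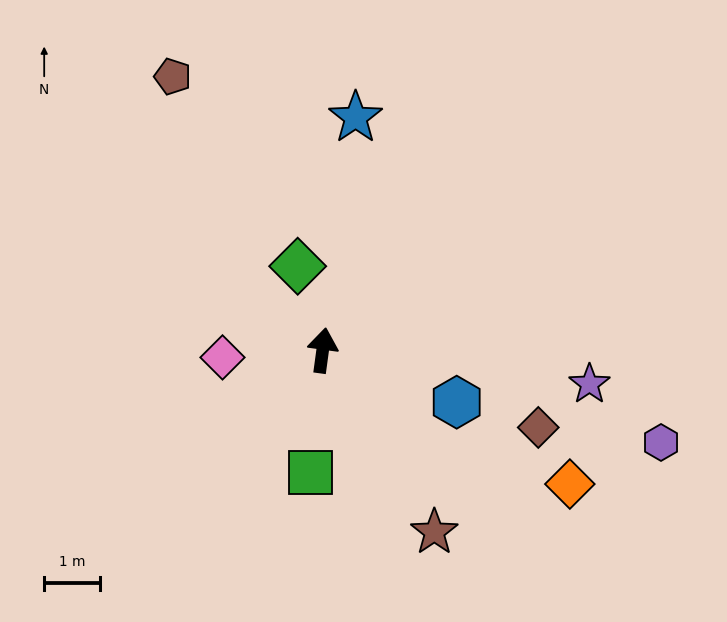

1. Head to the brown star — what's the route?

turn right 141°, forward 3.8 m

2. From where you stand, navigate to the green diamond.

turn left 24°, forward 1.6 m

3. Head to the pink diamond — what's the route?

turn left 102°, forward 1.8 m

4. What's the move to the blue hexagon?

turn right 103°, forward 2.6 m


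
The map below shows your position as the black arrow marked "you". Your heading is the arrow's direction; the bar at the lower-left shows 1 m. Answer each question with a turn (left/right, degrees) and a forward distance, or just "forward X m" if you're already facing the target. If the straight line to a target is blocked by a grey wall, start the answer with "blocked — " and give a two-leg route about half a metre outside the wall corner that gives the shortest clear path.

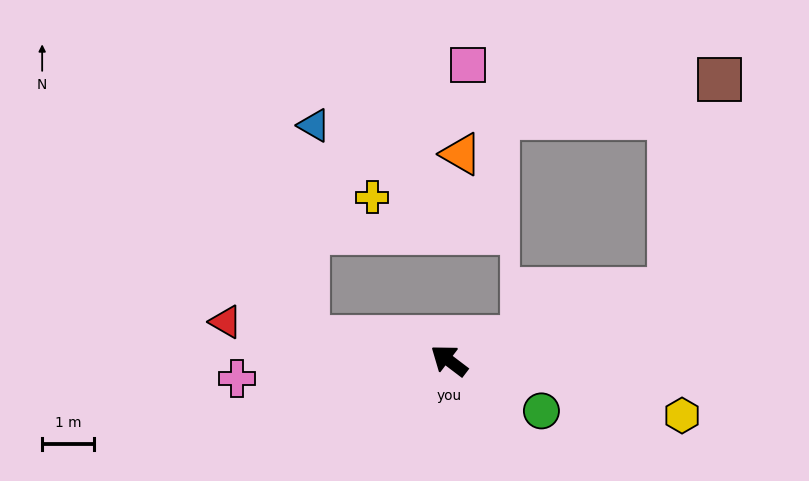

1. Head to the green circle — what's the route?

turn right 171°, forward 2.0 m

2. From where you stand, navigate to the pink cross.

turn left 42°, forward 4.1 m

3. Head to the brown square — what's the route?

blocked — turn right 125°, forward 4.5 m, then turn left 59°, forward 4.2 m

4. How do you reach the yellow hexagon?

turn right 156°, forward 4.6 m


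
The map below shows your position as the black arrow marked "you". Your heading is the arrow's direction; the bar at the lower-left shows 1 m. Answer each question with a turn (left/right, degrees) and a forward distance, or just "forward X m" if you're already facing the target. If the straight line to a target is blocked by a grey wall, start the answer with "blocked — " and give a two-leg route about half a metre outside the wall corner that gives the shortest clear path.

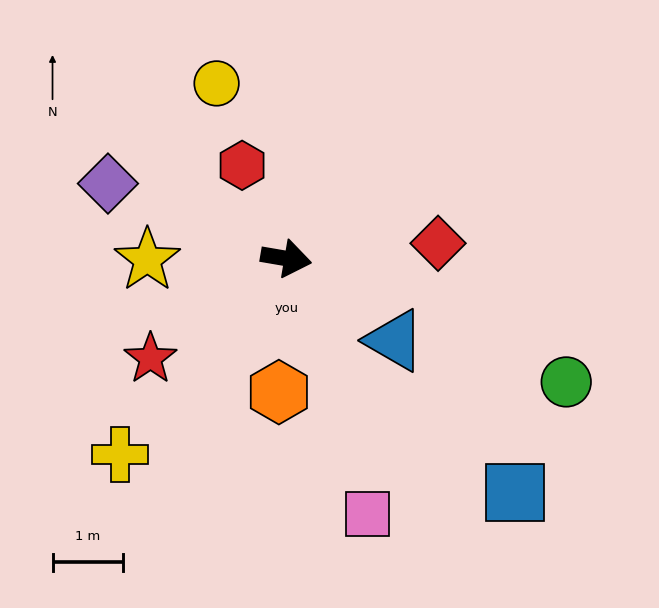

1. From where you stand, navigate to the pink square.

turn right 63°, forward 3.8 m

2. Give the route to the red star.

turn right 134°, forward 2.4 m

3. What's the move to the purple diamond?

turn left 167°, forward 2.8 m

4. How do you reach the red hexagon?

turn left 125°, forward 1.5 m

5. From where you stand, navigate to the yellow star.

turn right 170°, forward 2.0 m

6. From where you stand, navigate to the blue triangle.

turn right 27°, forward 1.9 m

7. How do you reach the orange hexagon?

turn right 83°, forward 1.9 m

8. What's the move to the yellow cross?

turn right 121°, forward 3.7 m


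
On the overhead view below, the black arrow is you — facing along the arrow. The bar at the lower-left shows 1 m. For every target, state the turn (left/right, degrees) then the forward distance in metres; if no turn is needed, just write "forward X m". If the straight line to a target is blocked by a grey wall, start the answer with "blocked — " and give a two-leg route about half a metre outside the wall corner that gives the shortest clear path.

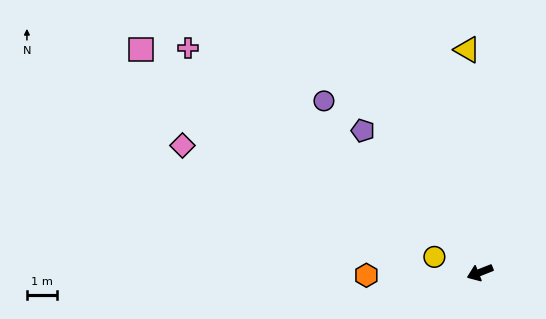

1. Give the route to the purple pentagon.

turn right 72°, forward 6.2 m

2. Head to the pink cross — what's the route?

turn right 59°, forward 12.4 m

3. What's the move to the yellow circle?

turn right 40°, forward 1.6 m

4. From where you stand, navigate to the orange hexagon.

turn right 20°, forward 3.8 m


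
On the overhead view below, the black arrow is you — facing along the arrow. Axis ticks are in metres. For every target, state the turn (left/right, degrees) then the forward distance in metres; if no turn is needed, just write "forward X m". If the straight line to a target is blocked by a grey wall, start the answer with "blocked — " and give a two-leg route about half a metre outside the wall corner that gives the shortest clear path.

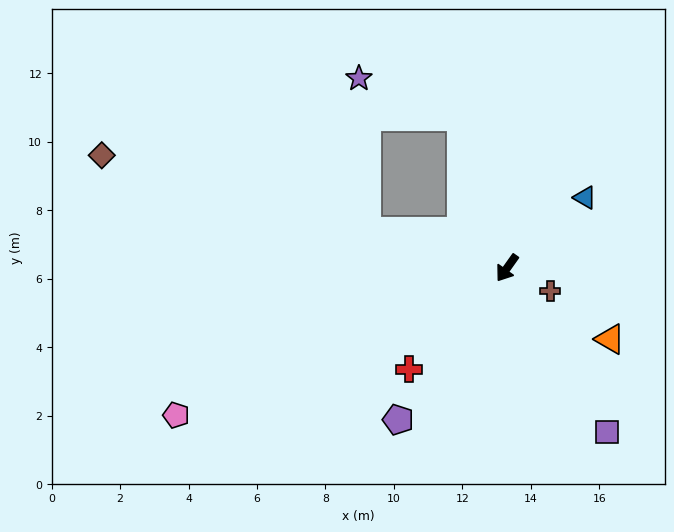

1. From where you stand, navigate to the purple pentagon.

forward 5.5 m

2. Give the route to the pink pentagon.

turn right 31°, forward 10.6 m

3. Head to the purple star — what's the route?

blocked — turn right 128°, forward 4.6 m, then turn left 53°, forward 3.2 m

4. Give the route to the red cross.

turn right 9°, forward 4.1 m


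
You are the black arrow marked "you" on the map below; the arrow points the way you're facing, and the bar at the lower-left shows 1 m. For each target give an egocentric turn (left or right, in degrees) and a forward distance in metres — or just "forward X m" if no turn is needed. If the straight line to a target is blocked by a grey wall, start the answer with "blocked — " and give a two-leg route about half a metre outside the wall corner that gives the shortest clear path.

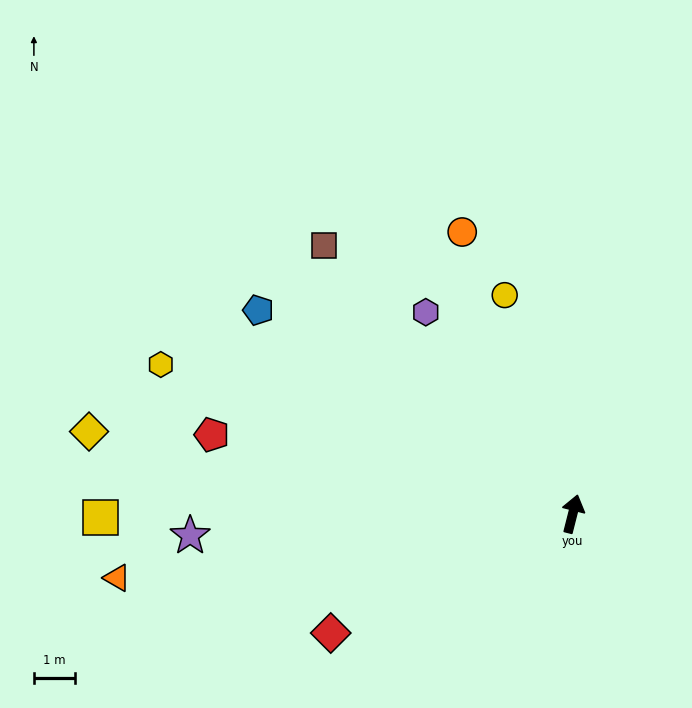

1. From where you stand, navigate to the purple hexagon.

turn left 50°, forward 6.1 m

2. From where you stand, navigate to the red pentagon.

turn left 92°, forward 9.0 m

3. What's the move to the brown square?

turn left 57°, forward 8.9 m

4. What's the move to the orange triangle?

turn left 112°, forward 11.2 m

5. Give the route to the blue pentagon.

turn left 71°, forward 9.1 m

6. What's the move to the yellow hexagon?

turn left 84°, forward 10.7 m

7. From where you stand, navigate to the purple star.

turn left 107°, forward 9.3 m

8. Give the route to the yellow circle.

turn left 32°, forward 5.6 m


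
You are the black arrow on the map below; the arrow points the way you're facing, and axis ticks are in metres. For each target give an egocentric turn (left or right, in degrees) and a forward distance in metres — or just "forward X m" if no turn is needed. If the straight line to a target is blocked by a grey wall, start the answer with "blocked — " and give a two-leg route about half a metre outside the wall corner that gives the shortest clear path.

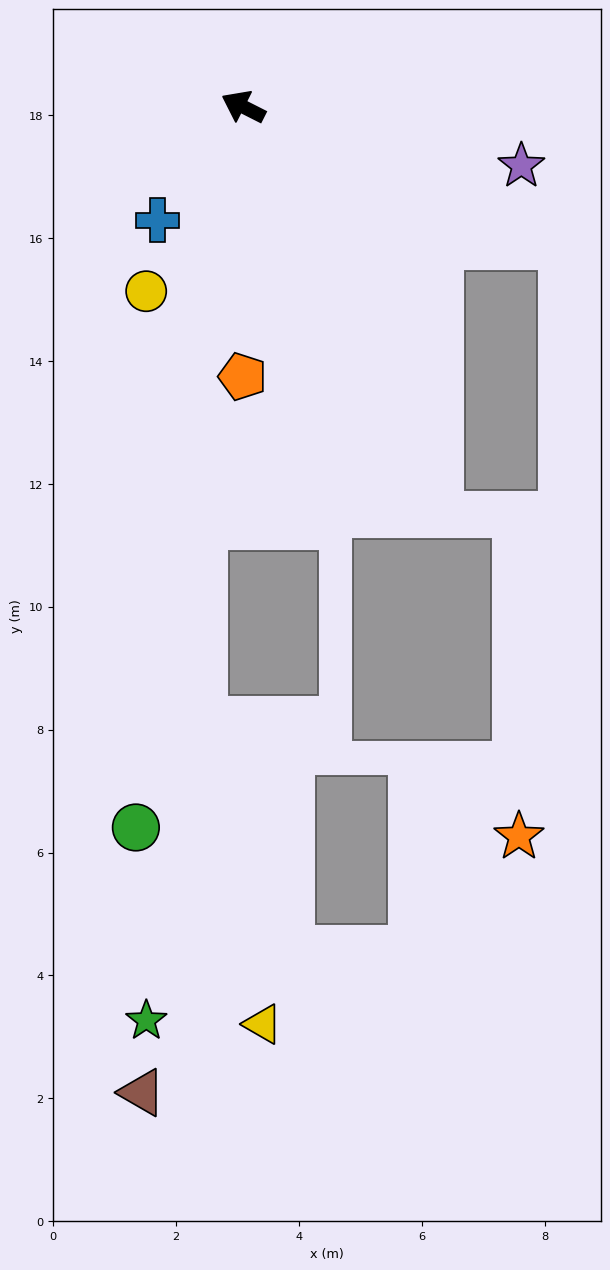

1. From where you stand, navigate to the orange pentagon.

turn left 117°, forward 4.4 m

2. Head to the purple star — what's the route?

turn right 165°, forward 4.6 m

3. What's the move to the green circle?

turn left 108°, forward 11.9 m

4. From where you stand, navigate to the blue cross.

turn left 80°, forward 2.3 m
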